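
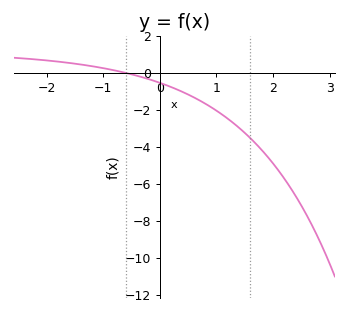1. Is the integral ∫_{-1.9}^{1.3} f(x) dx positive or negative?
negative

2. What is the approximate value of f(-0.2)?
-0.4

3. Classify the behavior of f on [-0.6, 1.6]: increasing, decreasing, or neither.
decreasing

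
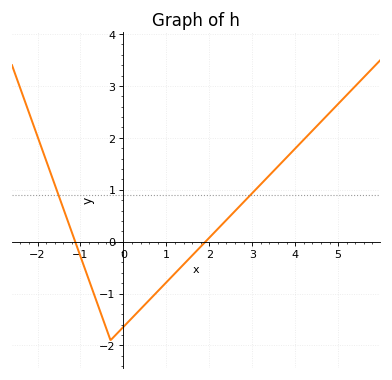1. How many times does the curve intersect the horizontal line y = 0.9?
2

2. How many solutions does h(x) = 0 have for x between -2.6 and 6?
2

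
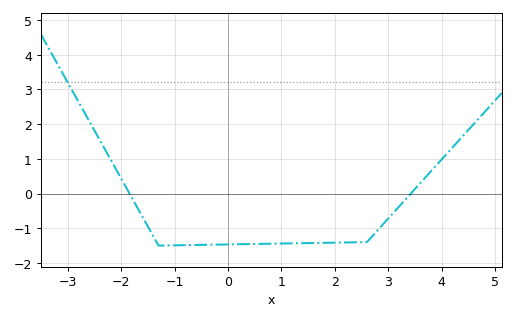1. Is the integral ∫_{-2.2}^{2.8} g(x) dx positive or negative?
negative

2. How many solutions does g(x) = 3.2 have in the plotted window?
1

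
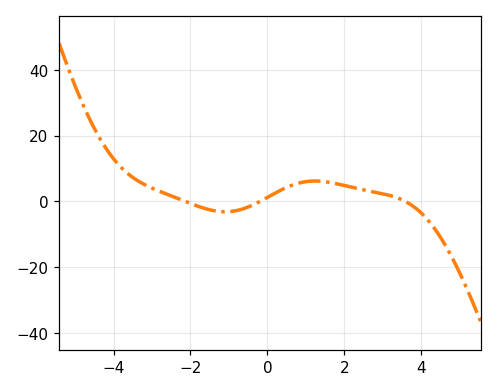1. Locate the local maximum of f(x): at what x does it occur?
1.2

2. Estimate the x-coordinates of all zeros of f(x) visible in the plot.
-2.2, -0.2, 3.6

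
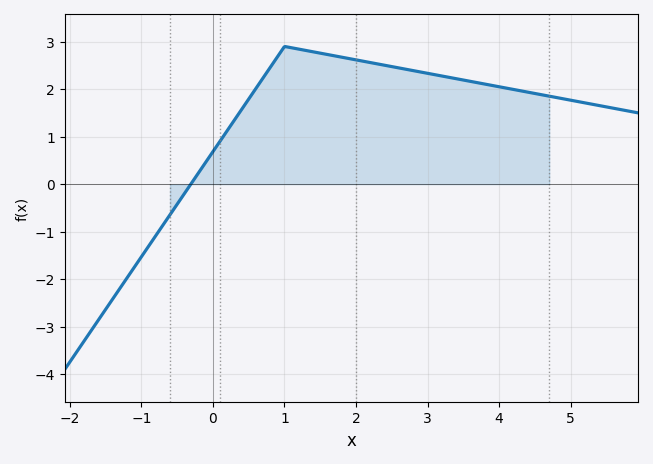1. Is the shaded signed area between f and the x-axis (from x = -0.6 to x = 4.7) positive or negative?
positive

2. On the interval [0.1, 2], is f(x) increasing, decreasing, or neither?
neither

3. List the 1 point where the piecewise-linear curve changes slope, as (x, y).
(1, 2.9)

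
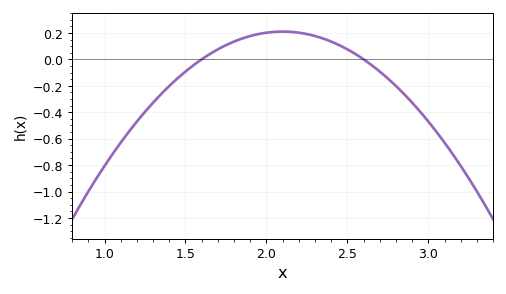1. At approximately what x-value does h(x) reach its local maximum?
2.1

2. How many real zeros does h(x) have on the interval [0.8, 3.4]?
2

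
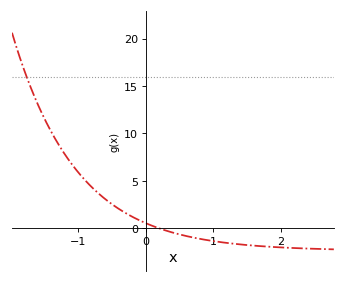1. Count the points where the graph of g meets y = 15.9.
1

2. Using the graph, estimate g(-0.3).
1.5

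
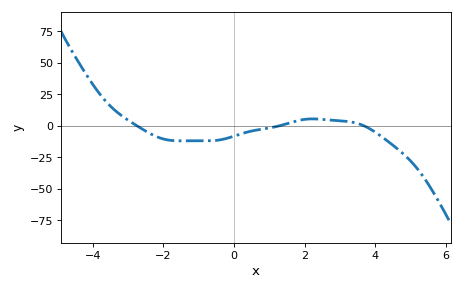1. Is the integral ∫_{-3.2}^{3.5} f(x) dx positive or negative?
negative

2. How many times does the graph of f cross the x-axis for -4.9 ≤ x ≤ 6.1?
3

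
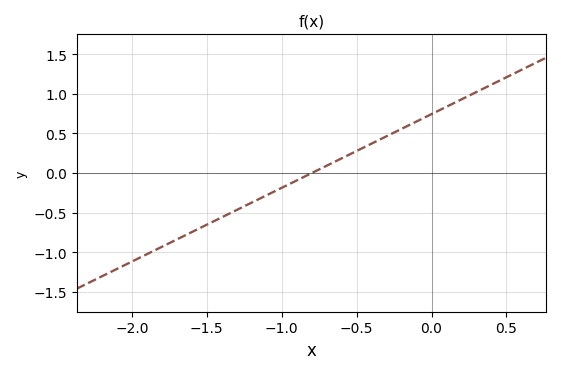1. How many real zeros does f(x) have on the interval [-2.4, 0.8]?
1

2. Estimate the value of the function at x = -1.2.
-0.35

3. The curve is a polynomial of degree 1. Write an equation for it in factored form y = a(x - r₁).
y = 0.93(x + 0.8)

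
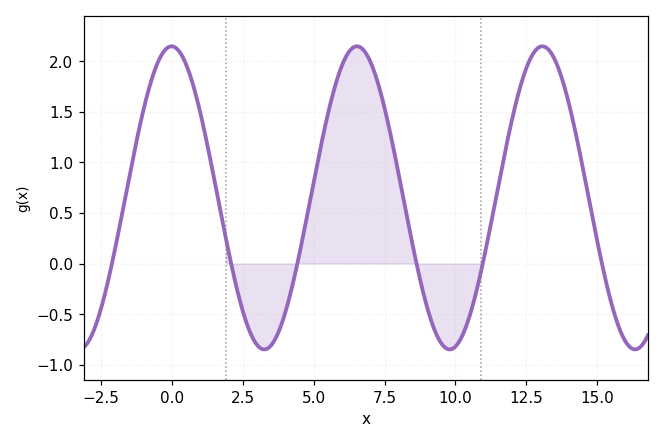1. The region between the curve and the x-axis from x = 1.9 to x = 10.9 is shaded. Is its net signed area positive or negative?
positive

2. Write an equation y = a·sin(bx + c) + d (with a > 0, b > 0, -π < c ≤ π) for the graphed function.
y = 1.5sin(0.96x + 1.59) + 0.65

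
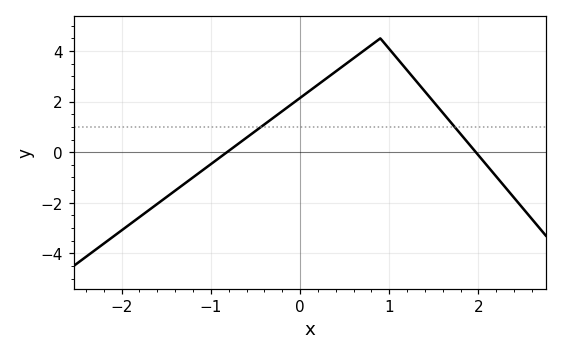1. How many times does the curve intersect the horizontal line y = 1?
2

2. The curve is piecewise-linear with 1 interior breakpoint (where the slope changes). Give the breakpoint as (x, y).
(0.9, 4.5)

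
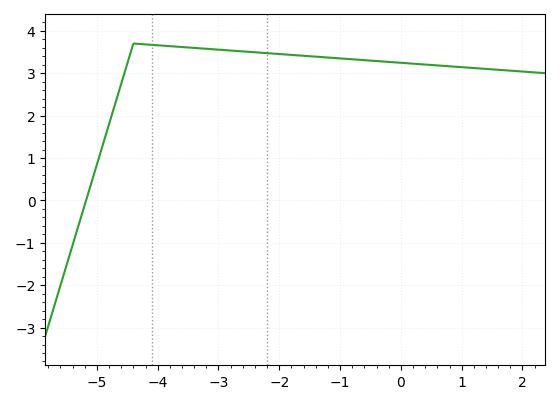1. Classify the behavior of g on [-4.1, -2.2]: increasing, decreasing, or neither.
decreasing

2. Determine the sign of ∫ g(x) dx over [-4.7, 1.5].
positive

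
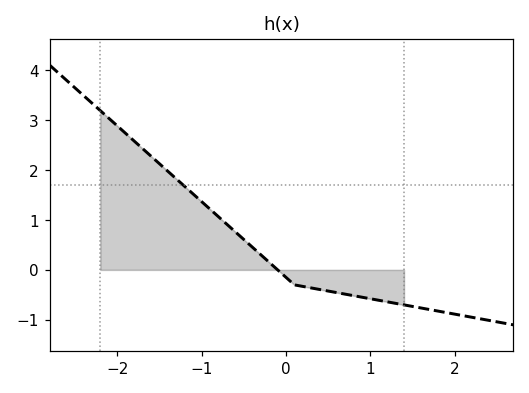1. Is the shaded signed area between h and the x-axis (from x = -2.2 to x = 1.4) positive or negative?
positive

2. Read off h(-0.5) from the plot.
0.6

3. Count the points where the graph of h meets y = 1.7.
1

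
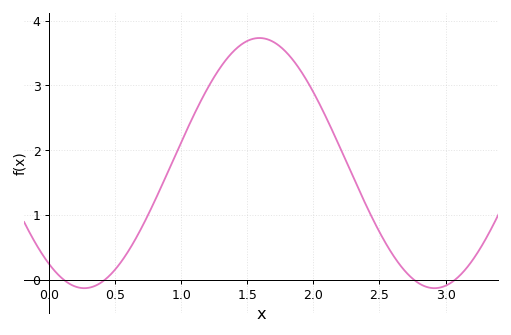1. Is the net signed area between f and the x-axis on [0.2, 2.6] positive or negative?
positive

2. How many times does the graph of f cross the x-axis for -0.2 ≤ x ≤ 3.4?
4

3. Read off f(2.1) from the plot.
2.5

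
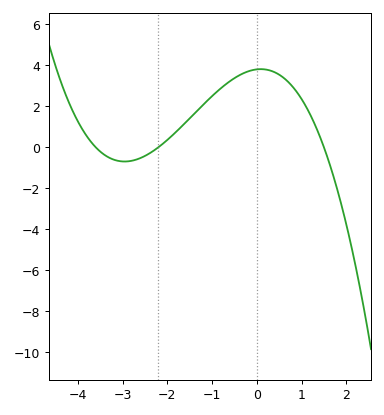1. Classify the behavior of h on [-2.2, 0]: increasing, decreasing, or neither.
increasing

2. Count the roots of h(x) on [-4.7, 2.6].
3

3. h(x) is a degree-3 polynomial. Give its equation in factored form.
y = -0.32(x + 3.6)(x + 2.2)(x - 1.5)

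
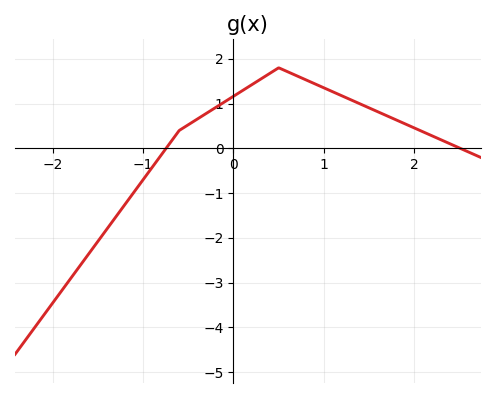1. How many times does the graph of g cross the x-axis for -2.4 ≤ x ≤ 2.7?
2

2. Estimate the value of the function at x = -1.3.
-1.53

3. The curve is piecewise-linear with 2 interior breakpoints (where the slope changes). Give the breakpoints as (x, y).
(-0.6, 0.4); (0.5, 1.8)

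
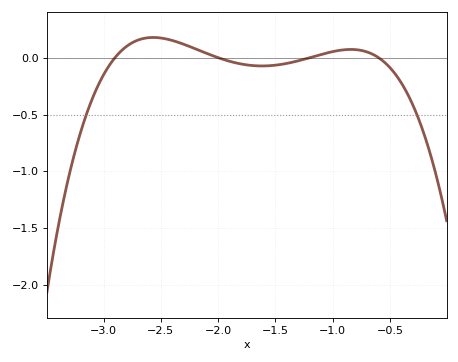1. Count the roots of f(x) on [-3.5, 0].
4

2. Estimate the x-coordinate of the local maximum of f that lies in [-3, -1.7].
-2.55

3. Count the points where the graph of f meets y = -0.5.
2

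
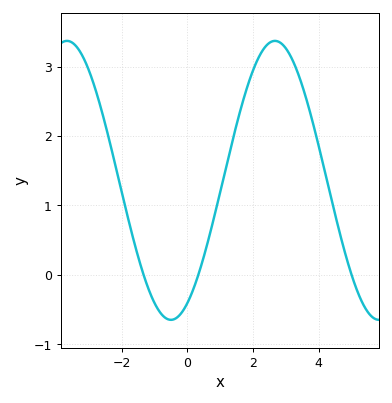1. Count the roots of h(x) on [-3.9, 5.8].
3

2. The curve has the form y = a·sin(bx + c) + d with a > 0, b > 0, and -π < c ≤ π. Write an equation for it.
y = 2.01sin(0.99x - 1.07) + 1.36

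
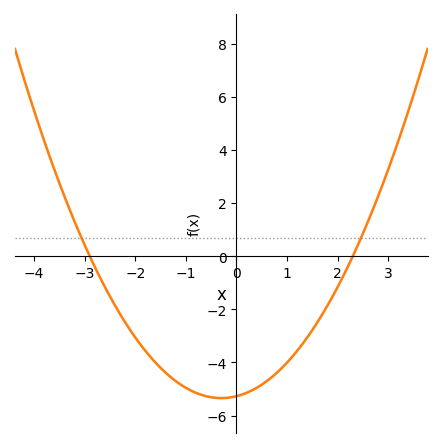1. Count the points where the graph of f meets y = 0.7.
2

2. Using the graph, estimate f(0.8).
-4.38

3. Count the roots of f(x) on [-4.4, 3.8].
2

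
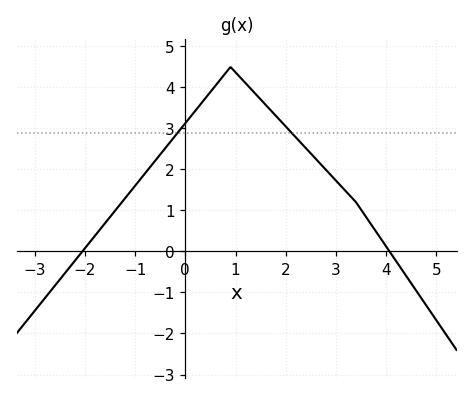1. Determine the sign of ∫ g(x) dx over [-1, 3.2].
positive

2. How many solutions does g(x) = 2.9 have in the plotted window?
2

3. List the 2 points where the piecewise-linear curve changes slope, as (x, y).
(0.9, 4.5); (3.4, 1.2)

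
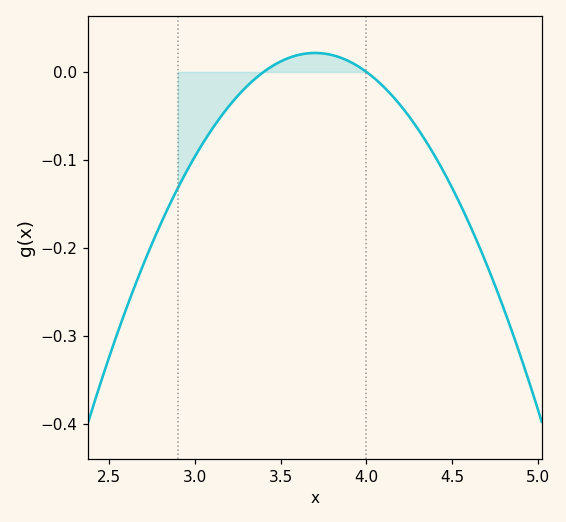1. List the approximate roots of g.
3.4, 4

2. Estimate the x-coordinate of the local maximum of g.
3.7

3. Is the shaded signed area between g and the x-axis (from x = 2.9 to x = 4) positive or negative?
negative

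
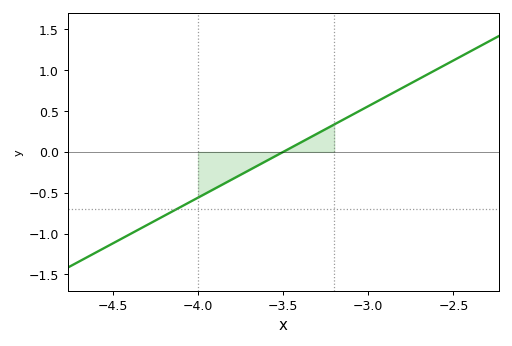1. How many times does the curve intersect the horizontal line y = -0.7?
1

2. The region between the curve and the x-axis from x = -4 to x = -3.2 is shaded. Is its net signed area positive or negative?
negative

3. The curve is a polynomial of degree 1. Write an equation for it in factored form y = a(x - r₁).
y = 1.12(x + 3.5)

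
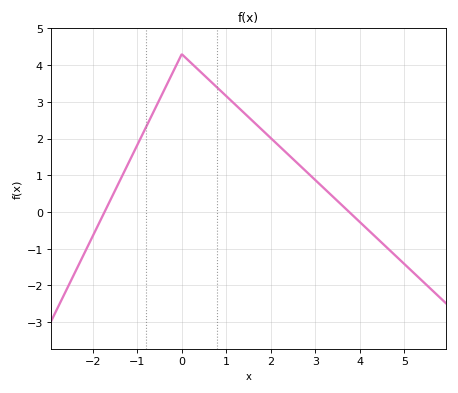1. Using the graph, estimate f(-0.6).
2.8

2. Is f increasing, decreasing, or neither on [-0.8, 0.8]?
neither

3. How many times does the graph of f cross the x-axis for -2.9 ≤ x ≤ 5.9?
2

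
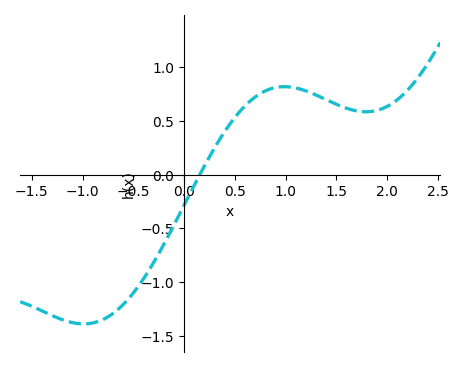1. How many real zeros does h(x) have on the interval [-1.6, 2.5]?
1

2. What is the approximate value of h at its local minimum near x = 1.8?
0.586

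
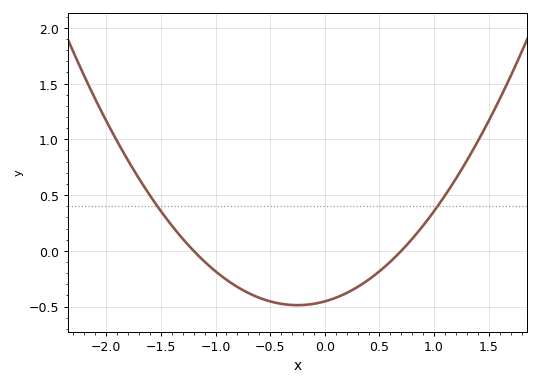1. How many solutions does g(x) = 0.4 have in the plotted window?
2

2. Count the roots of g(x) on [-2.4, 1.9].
2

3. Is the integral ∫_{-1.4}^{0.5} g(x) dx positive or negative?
negative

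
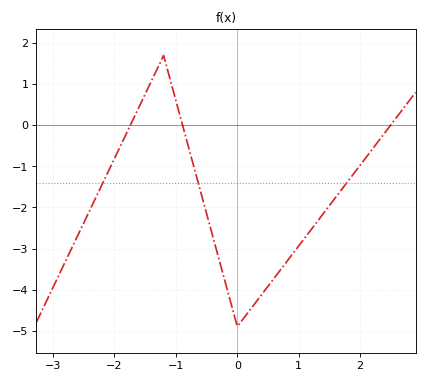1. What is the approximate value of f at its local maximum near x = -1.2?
1.7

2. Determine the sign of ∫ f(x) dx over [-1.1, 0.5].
negative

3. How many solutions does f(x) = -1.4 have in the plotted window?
3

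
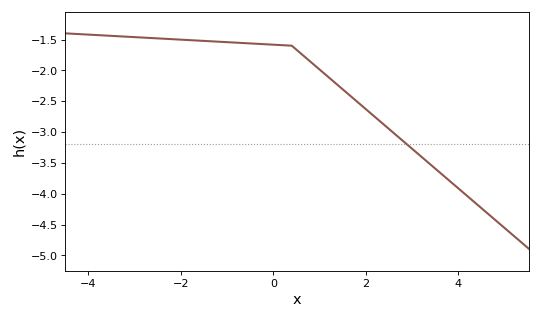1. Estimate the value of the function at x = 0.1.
-1.59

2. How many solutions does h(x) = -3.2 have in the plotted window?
1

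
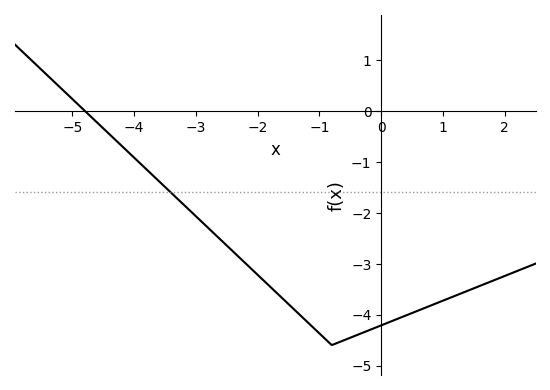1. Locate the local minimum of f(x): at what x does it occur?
-0.8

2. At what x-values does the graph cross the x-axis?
-4.8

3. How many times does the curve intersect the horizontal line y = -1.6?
1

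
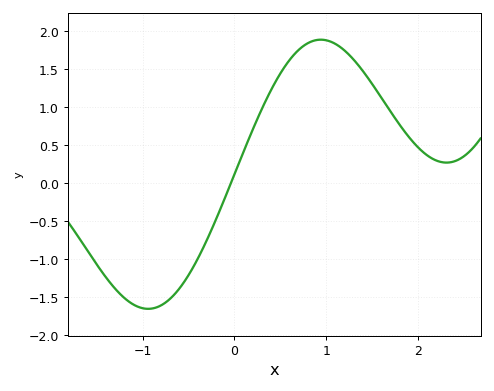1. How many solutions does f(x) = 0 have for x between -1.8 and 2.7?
1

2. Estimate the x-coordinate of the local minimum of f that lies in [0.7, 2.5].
2.3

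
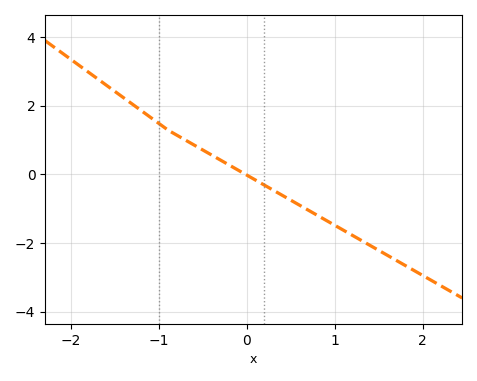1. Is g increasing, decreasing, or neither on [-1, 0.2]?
decreasing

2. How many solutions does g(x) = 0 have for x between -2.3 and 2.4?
1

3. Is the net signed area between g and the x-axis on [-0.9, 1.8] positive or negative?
negative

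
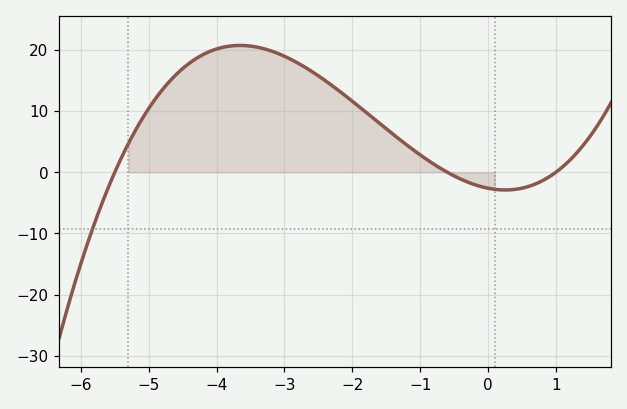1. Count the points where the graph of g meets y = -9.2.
1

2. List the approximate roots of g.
-5.6, -0.6, 1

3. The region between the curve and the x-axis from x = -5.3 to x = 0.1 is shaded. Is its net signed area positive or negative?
positive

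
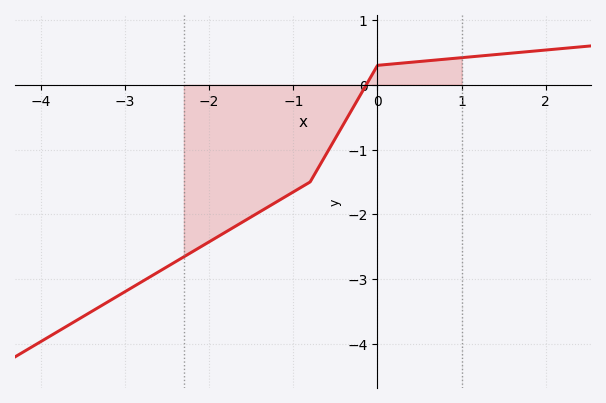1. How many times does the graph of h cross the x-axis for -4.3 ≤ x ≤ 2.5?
1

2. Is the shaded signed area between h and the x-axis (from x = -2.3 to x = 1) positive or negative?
negative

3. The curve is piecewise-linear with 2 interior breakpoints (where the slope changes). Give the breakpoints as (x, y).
(-0.8, -1.5); (0, 0.3)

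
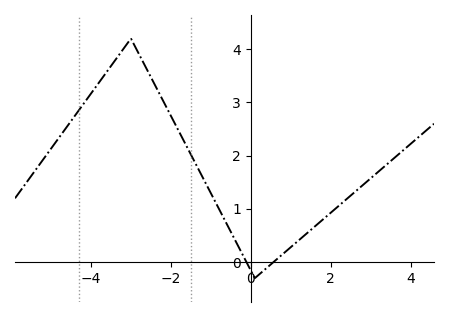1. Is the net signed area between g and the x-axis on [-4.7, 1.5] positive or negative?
positive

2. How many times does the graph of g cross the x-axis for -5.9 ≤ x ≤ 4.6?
2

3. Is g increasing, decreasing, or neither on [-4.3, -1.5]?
neither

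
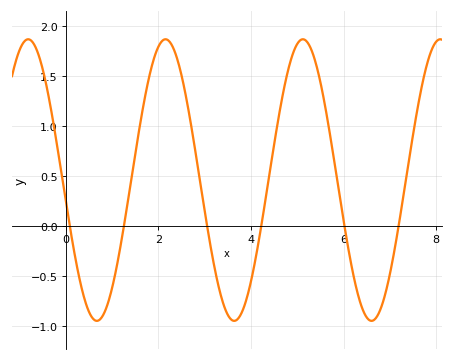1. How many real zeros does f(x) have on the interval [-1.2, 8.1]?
6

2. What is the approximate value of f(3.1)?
-0.15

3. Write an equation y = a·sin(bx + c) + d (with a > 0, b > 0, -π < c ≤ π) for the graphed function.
y = 1.41sin(2.1x - 3) + 0.46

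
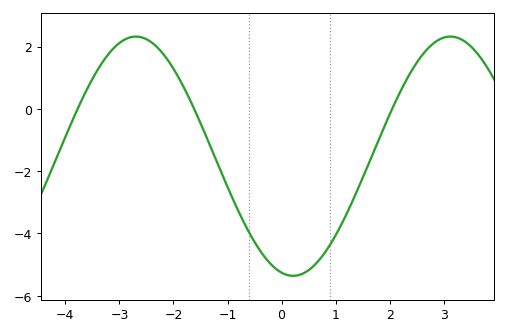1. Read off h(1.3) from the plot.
-3.01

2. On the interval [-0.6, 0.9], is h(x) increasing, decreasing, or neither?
neither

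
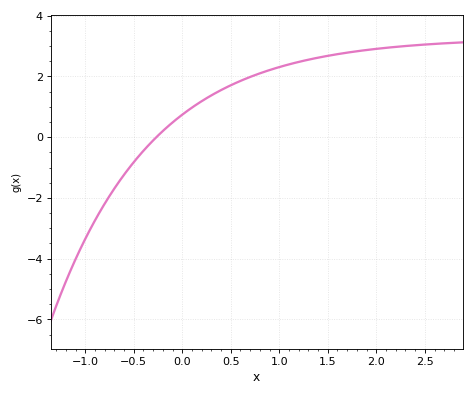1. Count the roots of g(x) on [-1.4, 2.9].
1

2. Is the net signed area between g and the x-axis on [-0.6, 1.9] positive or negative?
positive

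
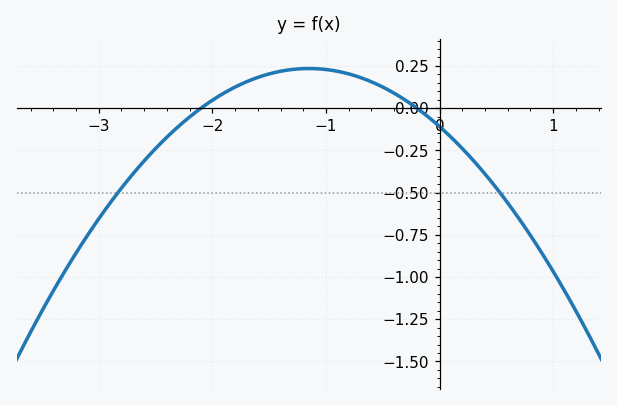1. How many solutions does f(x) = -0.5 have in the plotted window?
2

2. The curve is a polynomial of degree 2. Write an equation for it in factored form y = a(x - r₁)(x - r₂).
y = -0.26(x + 2.1)(x + 0.2)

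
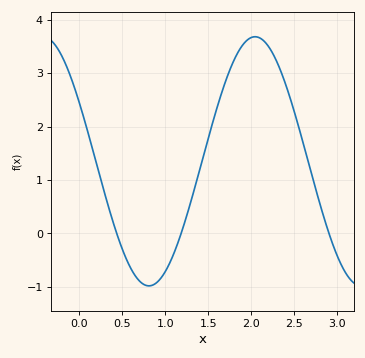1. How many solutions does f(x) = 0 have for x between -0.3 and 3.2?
3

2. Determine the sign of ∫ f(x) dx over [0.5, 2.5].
positive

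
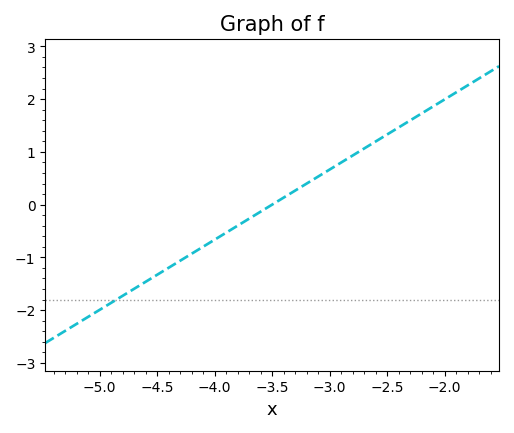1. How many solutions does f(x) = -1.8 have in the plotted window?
1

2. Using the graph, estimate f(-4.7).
-1.6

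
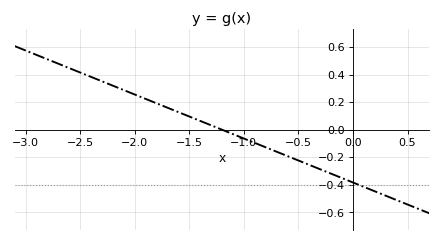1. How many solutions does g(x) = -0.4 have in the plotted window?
1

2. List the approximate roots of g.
-1.2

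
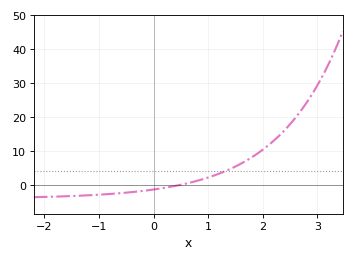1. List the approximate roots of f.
0.4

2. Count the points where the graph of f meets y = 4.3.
1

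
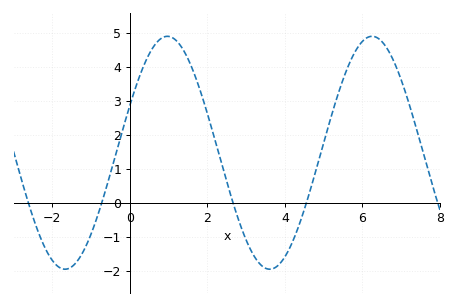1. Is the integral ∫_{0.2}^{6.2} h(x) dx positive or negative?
positive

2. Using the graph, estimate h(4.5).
-0.194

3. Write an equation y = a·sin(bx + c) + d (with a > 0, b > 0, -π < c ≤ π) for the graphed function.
y = 3.42sin(1.19x + 0.42) + 1.47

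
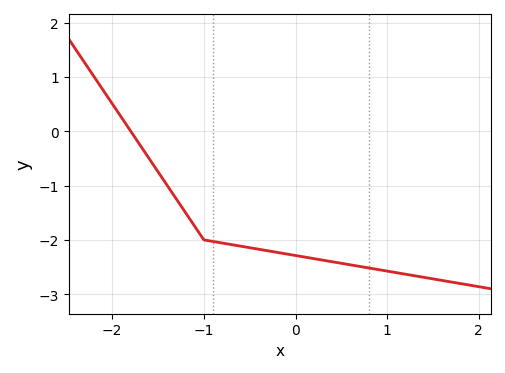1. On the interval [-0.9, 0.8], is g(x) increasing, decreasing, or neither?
decreasing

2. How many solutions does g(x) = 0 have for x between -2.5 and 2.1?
1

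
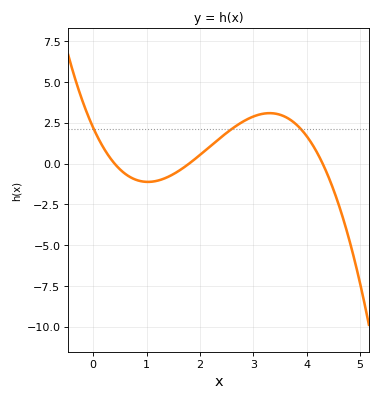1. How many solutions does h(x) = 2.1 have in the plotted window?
3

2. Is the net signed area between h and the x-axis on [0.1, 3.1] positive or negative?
positive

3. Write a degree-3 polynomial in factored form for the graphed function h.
y = -0.71(x - 0.4)(x - 1.8)(x - 4.3)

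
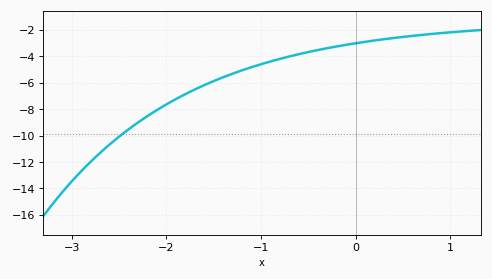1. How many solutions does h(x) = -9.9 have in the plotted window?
1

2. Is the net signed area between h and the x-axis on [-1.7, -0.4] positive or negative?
negative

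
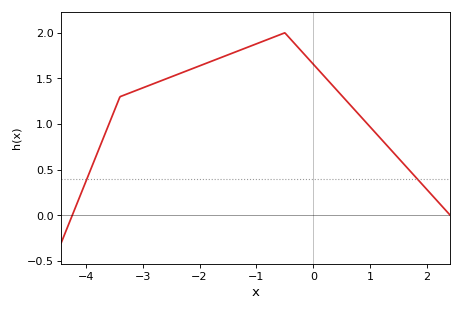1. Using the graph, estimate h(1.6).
0.55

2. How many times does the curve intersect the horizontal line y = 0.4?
2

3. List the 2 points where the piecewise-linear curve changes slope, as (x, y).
(-3.4, 1.3); (-0.5, 2)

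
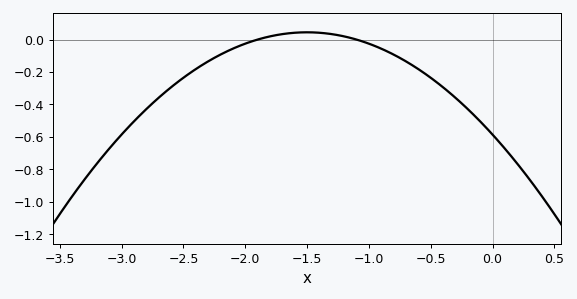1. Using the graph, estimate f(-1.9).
0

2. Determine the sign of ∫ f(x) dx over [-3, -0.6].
negative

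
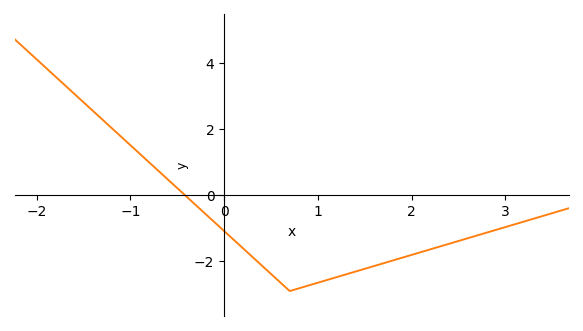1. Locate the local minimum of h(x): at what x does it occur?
0.702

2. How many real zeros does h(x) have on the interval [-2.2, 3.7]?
1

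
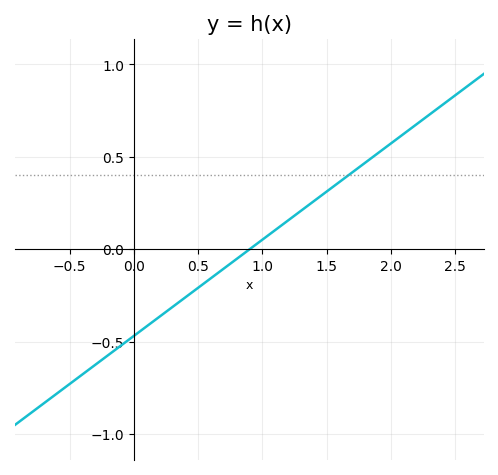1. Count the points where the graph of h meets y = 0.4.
1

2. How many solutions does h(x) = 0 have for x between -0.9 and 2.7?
1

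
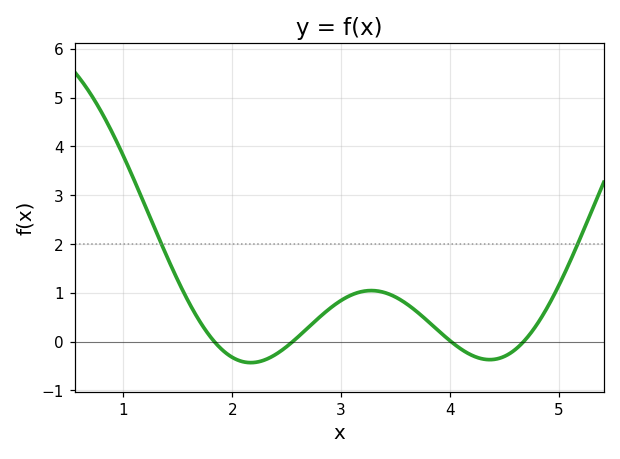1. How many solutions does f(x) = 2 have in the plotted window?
2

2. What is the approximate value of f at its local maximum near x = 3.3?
1.04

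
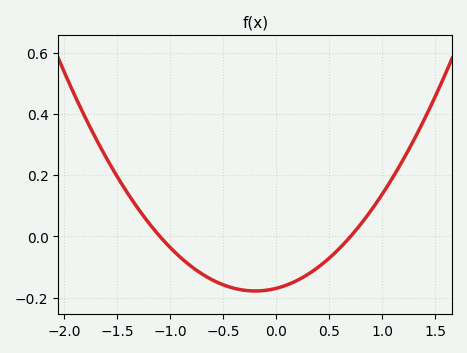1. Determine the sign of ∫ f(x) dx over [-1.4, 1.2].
negative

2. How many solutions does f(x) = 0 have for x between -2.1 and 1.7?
2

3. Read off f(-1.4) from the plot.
0.139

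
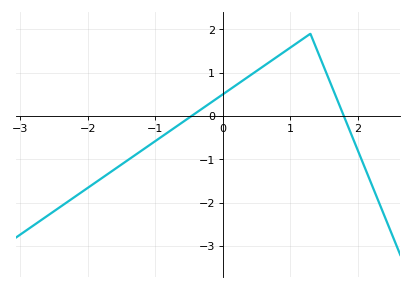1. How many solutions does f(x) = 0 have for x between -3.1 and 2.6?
2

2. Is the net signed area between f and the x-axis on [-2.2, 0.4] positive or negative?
negative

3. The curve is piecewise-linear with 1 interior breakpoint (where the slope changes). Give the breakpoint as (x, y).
(1.3, 1.9)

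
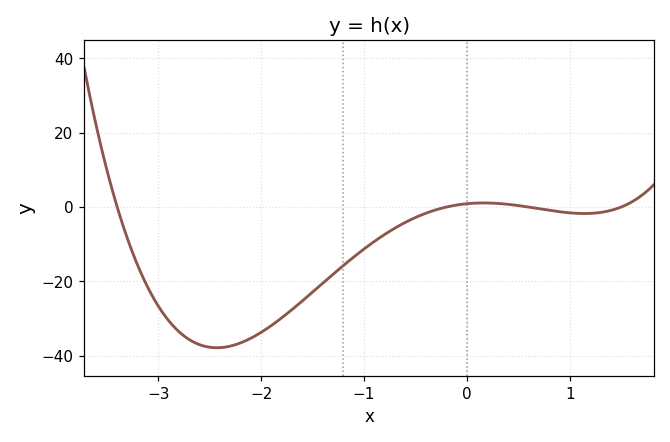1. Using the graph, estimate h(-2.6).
-37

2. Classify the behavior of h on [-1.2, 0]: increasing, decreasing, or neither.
increasing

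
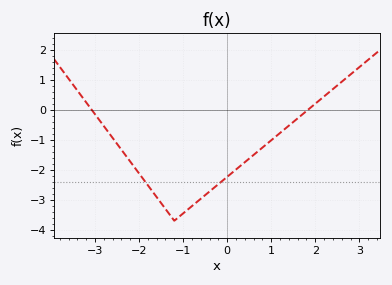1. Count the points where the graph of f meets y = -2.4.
2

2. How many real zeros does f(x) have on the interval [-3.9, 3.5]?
2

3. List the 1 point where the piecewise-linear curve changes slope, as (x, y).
(-1.2, -3.7)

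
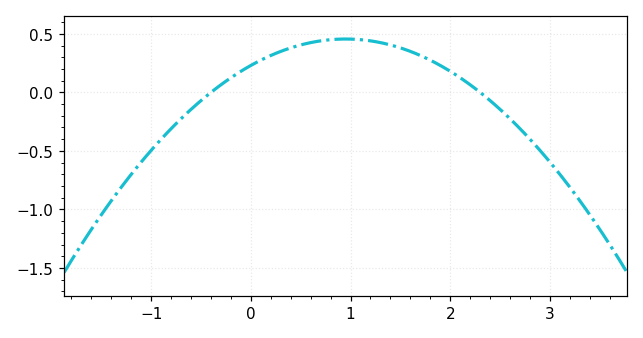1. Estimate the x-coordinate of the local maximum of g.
0.95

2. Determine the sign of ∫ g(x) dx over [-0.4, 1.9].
positive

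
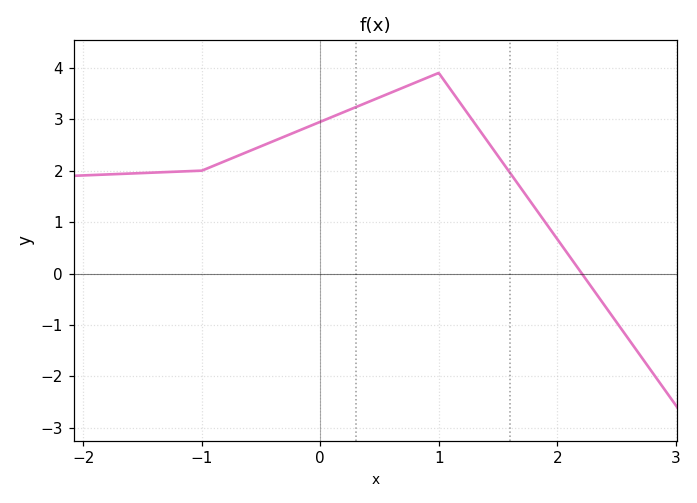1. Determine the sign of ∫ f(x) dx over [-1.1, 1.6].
positive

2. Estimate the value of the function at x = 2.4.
-0.6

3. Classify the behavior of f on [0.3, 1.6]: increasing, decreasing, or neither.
neither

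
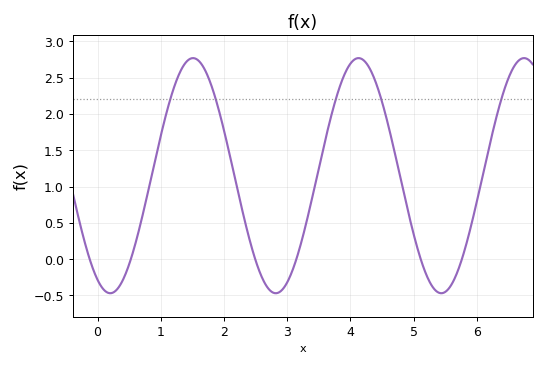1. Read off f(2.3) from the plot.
0.631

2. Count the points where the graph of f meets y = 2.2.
5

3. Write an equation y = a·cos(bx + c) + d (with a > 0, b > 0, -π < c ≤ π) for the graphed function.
y = 1.62cos(2.4x + 2.66) + 1.15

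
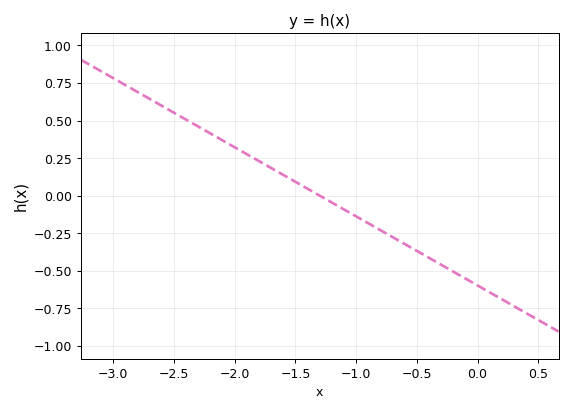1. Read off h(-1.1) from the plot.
-0.092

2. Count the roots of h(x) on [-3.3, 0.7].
1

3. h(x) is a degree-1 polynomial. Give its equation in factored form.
y = -0.46(x + 1.3)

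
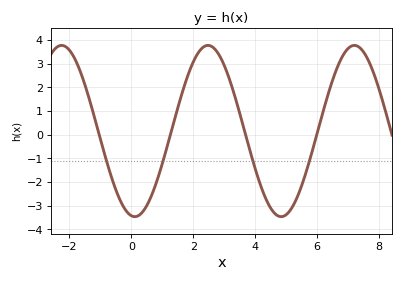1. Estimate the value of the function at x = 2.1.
3.3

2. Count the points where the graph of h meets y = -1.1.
4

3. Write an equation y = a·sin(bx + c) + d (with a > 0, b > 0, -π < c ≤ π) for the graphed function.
y = 3.62sin(1.3x - 1.7) + 0.15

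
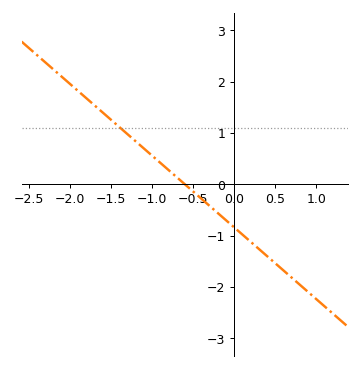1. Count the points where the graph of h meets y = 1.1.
1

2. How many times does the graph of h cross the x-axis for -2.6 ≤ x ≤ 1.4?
1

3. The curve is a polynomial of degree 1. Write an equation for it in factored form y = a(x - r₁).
y = -1.4(x + 0.6)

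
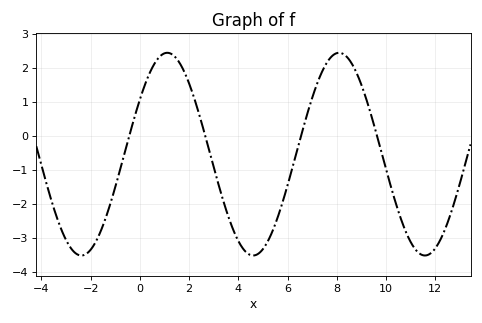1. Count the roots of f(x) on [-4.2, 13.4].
4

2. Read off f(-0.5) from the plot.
-0.2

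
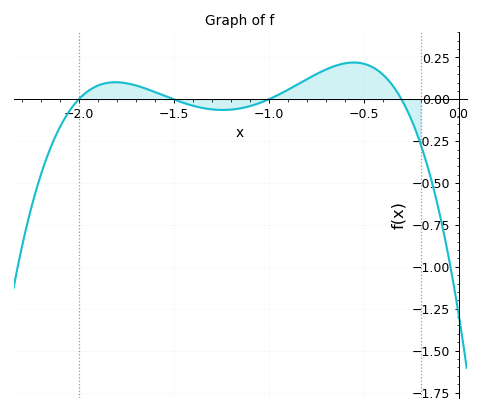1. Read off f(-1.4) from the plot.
-0.037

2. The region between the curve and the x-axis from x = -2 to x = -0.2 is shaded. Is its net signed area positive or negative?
positive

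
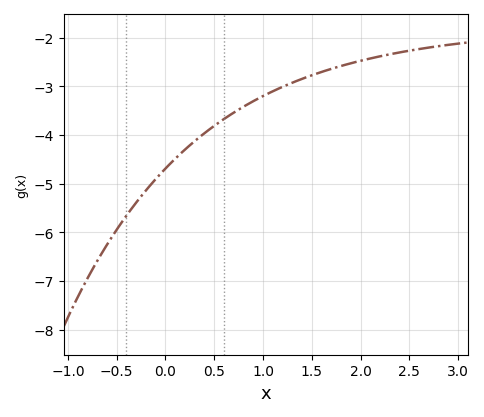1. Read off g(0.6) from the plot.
-3.67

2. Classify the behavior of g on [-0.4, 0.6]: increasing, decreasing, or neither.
increasing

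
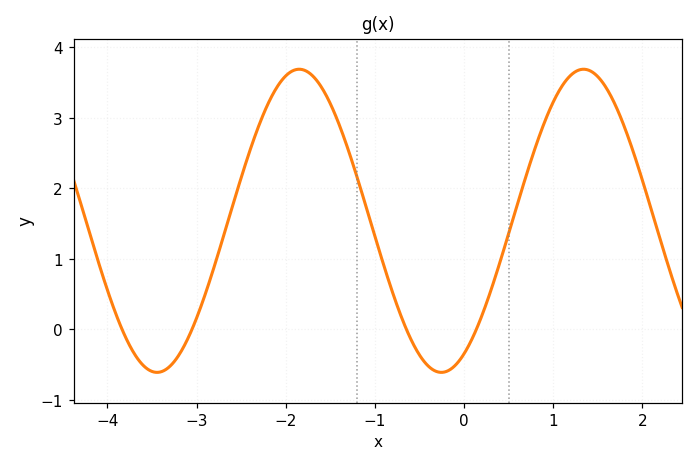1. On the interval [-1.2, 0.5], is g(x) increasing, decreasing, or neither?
neither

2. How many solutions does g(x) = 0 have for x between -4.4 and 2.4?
4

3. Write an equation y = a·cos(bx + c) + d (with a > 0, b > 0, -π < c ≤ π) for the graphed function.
y = 2.15cos(1.97x - 2.64) + 1.54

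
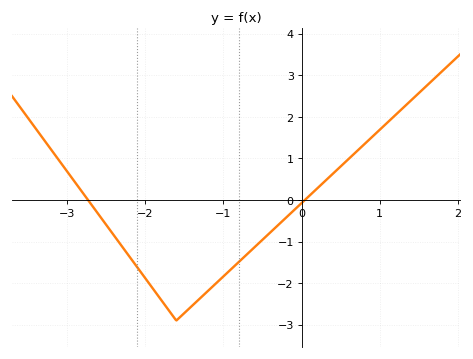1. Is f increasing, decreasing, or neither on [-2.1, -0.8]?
neither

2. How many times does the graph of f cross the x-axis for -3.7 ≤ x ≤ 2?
2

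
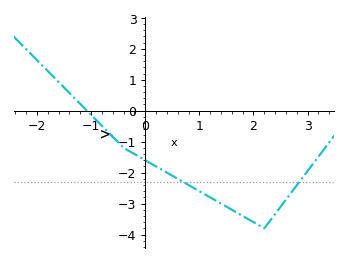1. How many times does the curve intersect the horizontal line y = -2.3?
2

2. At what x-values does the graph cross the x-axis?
-1.08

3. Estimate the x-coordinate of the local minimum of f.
2.2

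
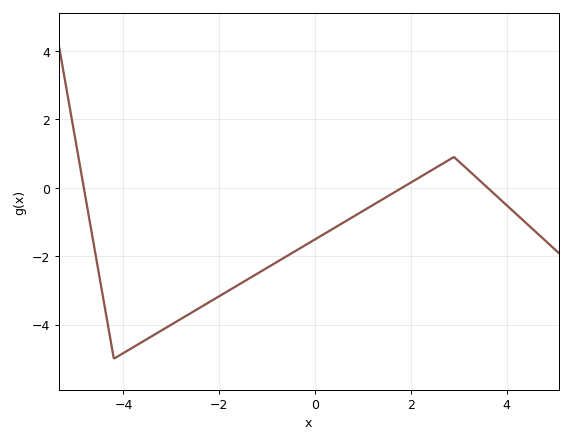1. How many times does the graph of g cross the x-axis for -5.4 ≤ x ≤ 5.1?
3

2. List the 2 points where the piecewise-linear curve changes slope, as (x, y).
(-4.2, -5); (2.9, 0.9)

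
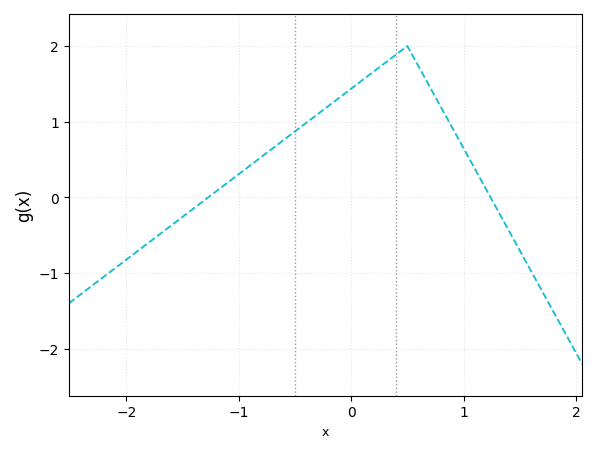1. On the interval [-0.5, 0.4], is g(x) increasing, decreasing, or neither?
increasing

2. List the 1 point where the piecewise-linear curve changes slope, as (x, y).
(0.5, 2)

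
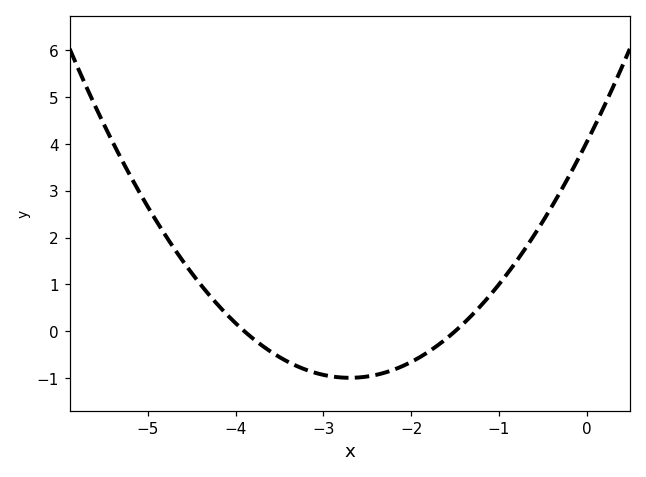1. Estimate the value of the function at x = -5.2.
3.3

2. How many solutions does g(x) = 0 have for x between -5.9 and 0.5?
2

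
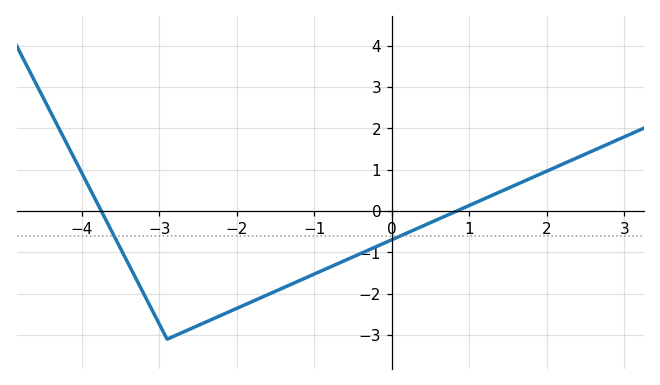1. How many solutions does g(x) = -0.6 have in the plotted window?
2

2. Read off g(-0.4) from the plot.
-1.03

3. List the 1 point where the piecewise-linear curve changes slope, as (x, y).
(-2.9, -3.1)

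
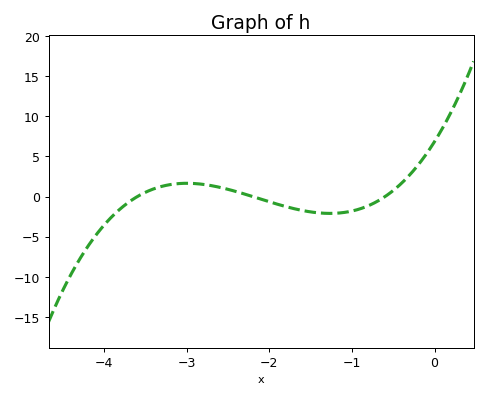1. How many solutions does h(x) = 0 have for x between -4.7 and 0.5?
3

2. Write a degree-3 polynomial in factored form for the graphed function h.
y = 1.44(x + 3.6)(x + 2.2)(x + 0.6)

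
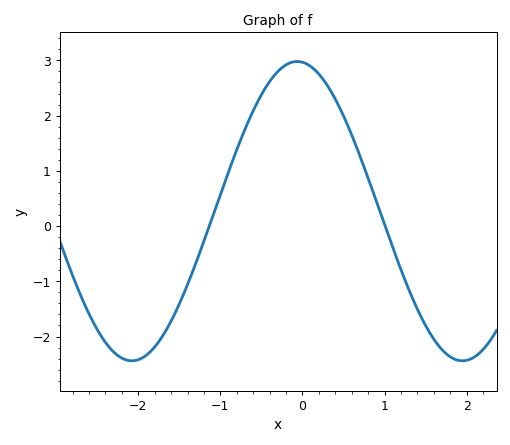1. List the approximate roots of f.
-1.1, 1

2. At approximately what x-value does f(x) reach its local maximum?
-0.1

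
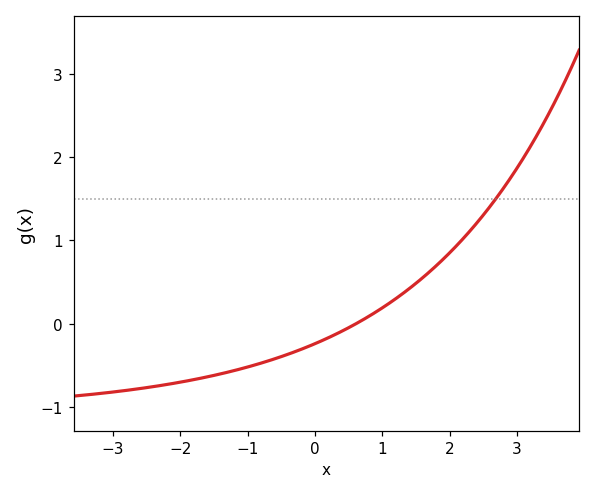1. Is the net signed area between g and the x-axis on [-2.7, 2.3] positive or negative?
negative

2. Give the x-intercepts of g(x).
0.6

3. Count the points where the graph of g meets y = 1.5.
1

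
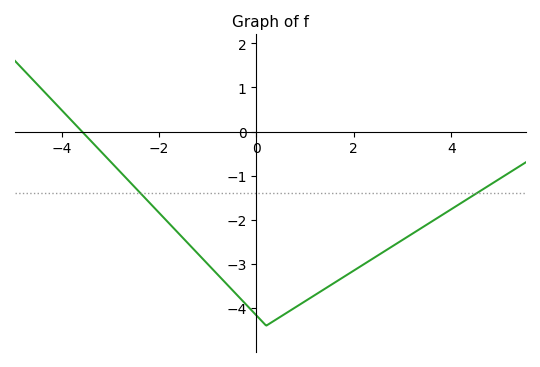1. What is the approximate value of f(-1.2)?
-2.77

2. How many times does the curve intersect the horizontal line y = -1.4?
2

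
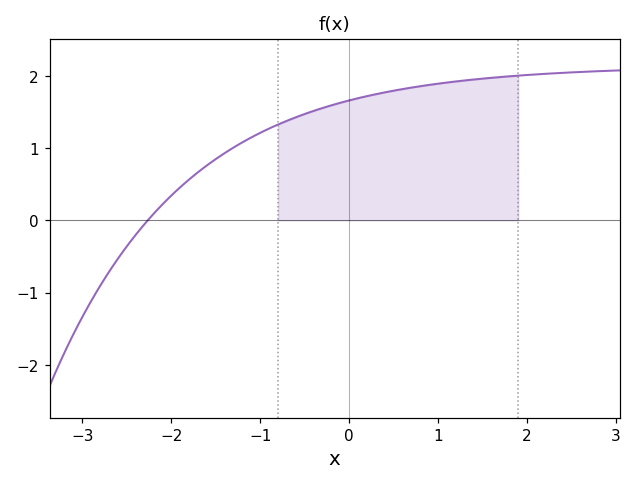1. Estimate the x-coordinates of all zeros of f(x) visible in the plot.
-2.3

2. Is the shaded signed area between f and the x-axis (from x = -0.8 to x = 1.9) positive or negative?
positive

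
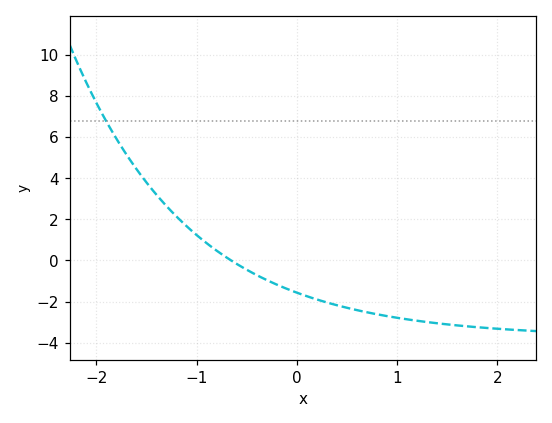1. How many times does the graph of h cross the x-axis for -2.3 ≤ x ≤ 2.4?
1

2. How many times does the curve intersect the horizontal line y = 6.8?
1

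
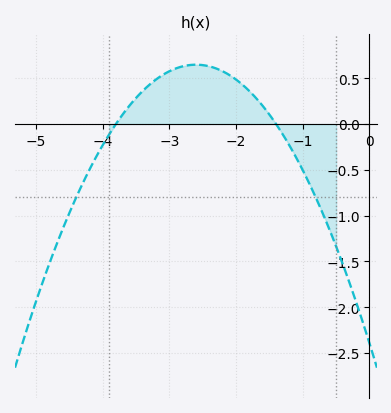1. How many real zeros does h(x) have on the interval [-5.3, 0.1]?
2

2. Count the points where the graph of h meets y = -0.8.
2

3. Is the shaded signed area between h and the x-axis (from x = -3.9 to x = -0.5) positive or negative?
positive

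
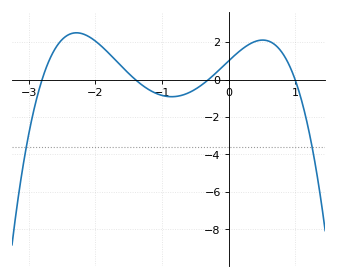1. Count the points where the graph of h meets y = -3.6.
2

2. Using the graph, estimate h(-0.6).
-0.71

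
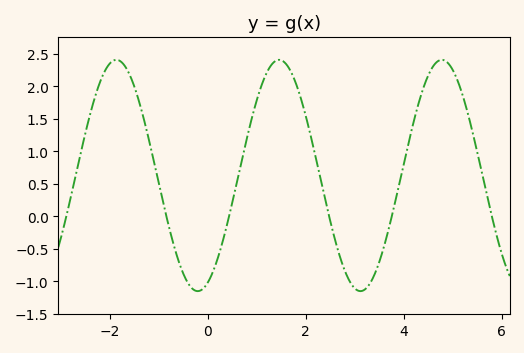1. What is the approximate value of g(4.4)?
1.97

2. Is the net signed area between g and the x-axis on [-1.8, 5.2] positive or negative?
positive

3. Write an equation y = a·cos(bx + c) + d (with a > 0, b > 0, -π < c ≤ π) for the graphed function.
y = 1.78cos(1.89x - 2.75) + 0.63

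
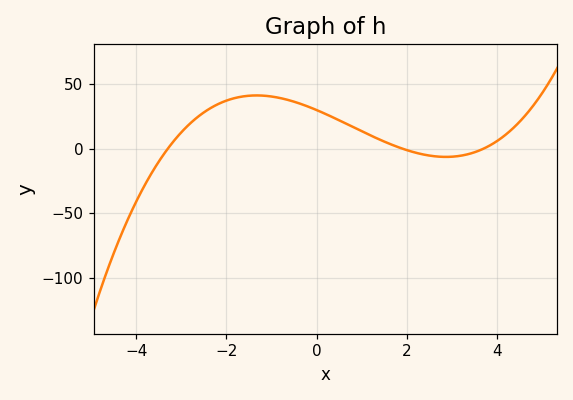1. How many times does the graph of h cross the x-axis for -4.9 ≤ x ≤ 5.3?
3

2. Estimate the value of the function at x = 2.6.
-5.86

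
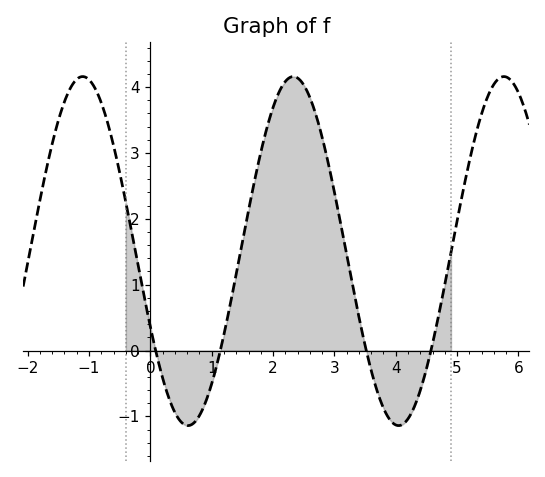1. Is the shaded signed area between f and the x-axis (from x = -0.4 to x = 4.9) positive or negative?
positive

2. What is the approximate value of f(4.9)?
1.49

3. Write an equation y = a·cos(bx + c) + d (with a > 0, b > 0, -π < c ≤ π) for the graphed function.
y = 2.65cos(1.83x + 2.02) + 1.51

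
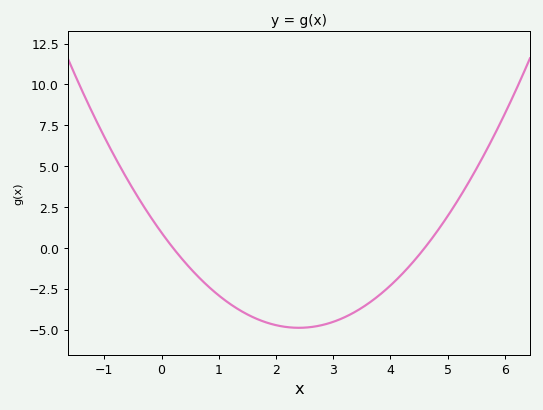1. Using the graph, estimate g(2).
-4.8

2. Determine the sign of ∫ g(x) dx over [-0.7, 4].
negative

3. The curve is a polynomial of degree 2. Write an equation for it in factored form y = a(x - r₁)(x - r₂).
y = 1.01(x - 0.2)(x - 4.6)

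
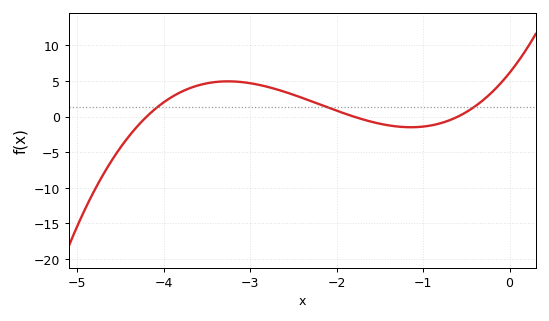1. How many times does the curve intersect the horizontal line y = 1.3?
3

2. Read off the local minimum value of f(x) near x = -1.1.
-1.5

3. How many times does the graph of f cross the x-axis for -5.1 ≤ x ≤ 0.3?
3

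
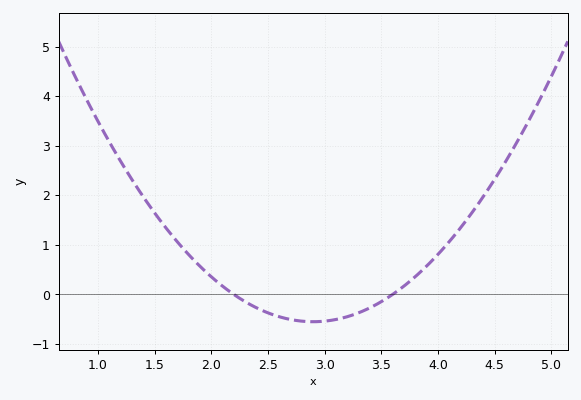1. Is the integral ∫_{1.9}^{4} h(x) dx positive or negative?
negative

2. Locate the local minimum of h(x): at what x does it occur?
2.9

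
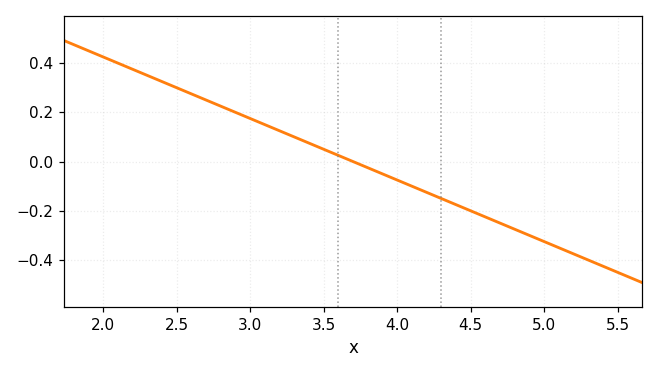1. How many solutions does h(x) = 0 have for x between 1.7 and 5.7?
1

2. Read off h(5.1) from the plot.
-0.34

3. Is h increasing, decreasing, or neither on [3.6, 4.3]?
decreasing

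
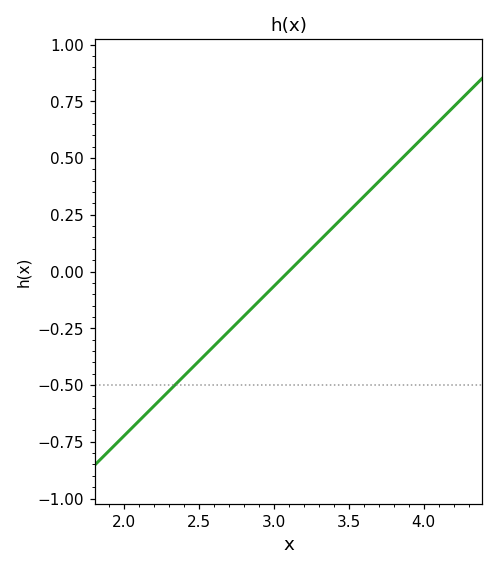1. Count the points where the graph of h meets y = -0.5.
1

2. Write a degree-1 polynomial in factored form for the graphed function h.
y = 0.66(x - 3.1)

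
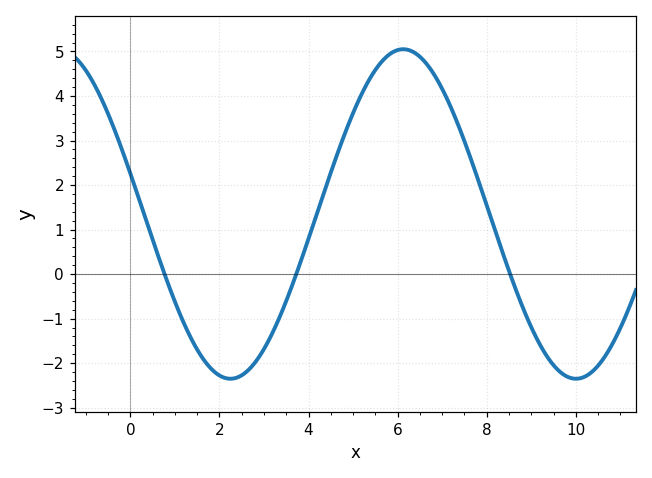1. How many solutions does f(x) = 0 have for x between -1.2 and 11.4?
3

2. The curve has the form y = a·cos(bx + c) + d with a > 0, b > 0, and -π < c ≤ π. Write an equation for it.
y = 3.7cos(0.81x + 1.3) + 1.35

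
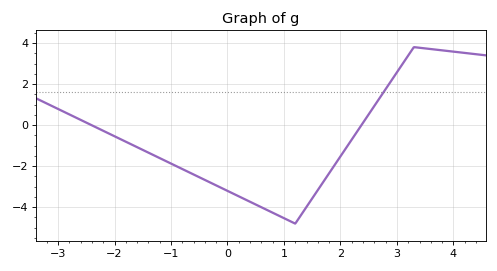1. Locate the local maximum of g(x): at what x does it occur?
3.3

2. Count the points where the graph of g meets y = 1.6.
1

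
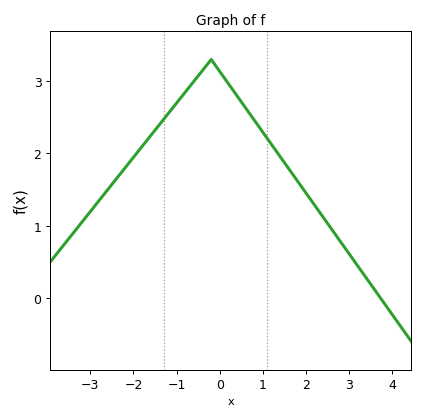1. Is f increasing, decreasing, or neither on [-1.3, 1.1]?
neither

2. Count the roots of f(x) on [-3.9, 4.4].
1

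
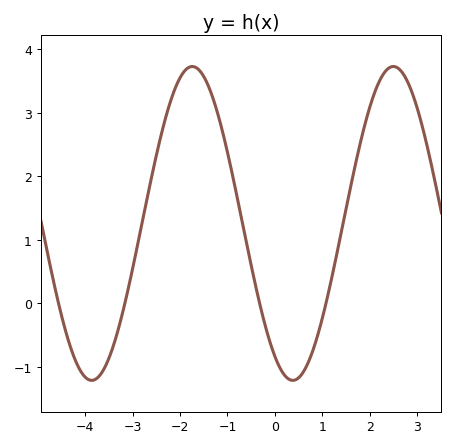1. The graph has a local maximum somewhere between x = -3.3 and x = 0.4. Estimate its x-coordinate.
-1.8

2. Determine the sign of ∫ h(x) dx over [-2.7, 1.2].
positive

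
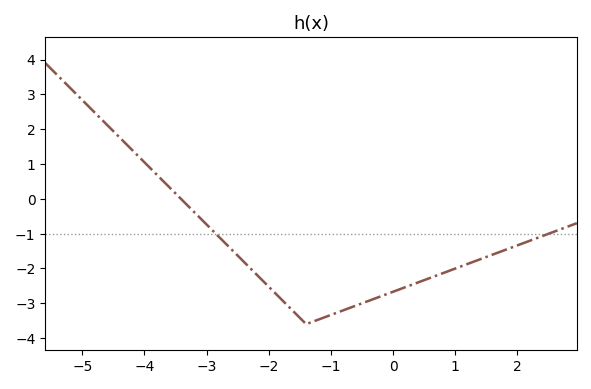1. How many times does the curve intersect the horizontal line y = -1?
2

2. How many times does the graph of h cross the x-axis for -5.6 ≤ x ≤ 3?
1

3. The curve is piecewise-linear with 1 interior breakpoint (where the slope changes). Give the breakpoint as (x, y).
(-1.4, -3.6)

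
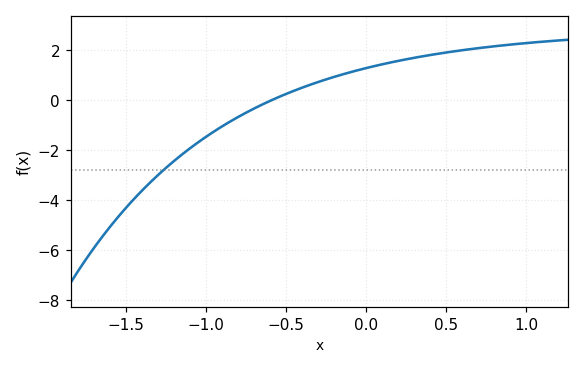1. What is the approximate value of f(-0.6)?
-0.038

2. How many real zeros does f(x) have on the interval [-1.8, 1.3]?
1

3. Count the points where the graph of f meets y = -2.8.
1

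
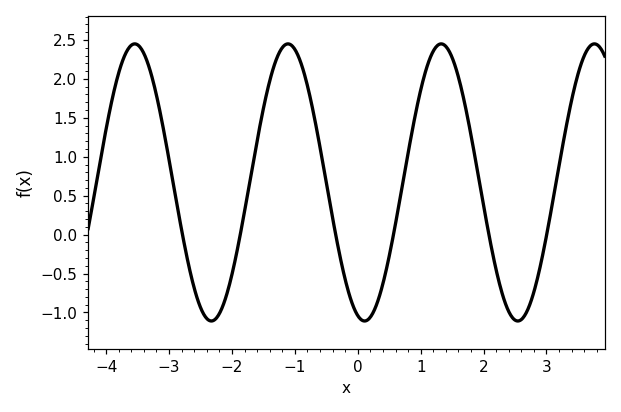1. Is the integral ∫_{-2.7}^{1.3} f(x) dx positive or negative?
positive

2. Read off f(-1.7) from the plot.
0.75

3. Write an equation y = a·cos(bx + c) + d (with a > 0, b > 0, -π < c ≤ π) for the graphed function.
y = 1.78cos(2.6x + 2.9) + 0.67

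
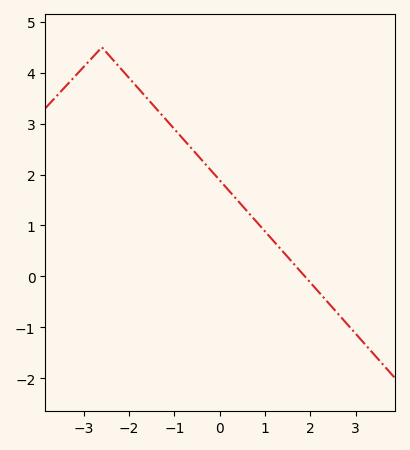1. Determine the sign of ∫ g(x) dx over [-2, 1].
positive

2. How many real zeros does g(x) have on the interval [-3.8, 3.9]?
1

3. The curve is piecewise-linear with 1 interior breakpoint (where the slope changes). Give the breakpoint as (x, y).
(-2.6, 4.5)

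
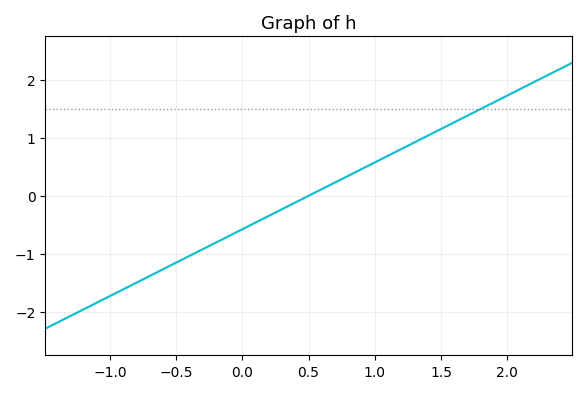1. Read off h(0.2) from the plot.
-0.345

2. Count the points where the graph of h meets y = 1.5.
1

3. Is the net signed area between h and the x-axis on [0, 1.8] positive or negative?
positive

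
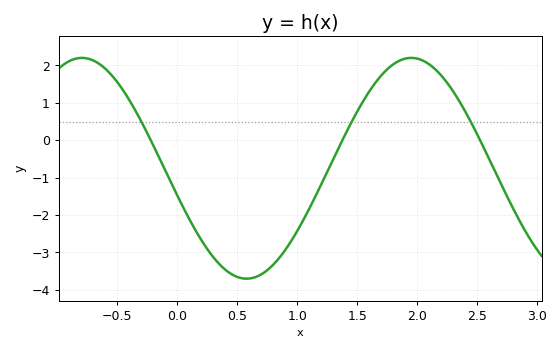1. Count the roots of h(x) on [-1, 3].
3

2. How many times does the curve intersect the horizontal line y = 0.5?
3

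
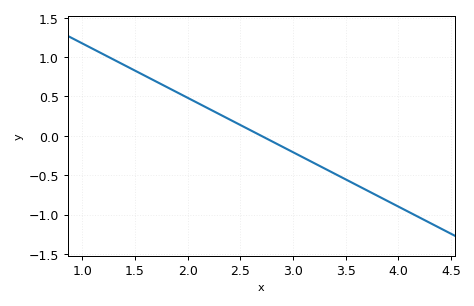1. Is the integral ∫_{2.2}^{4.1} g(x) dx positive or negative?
negative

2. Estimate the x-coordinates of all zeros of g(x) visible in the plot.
2.7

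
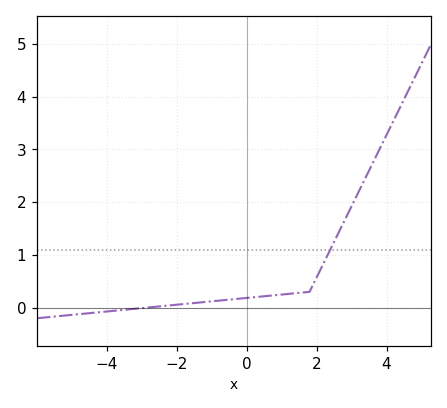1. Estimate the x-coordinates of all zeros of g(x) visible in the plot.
-2.88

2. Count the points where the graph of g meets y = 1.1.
1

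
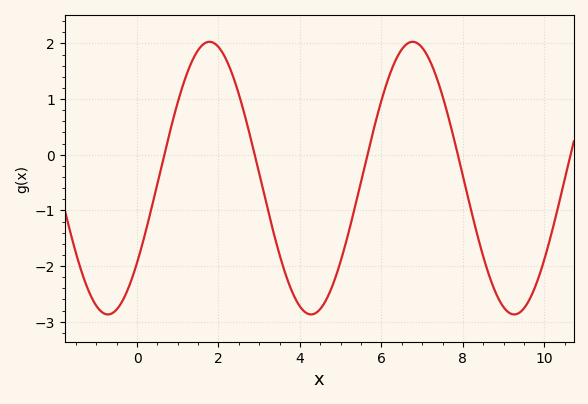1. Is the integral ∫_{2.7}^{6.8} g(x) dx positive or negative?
negative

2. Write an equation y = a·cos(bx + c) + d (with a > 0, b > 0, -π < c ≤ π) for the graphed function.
y = 2.45cos(1.3x - 2.2) - 0.42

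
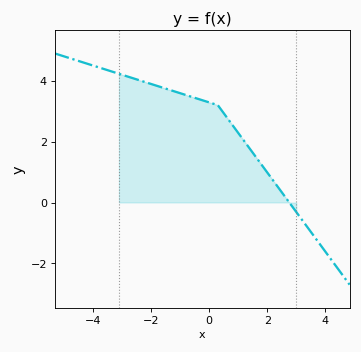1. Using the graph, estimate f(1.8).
1.2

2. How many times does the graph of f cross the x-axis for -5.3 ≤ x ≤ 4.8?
1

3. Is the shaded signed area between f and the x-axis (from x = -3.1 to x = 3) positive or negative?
positive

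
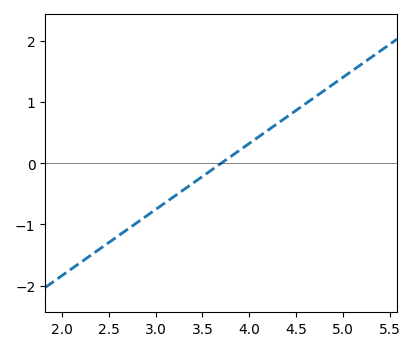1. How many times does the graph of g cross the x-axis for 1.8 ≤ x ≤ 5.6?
1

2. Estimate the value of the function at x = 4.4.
0.756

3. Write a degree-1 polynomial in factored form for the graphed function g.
y = 1.08(x - 3.7)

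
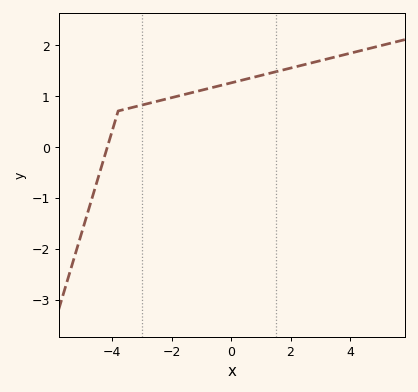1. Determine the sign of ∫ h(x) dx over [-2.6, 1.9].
positive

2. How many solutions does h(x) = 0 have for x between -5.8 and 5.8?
1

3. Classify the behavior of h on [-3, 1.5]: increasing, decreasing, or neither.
increasing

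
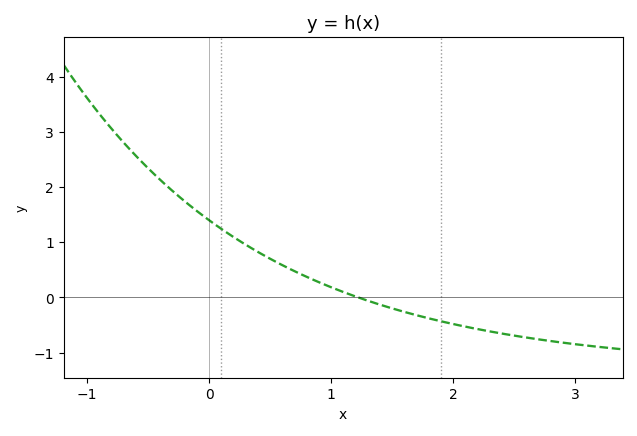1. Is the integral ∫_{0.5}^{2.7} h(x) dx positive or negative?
negative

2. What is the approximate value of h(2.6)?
-0.7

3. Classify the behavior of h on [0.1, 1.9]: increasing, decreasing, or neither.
decreasing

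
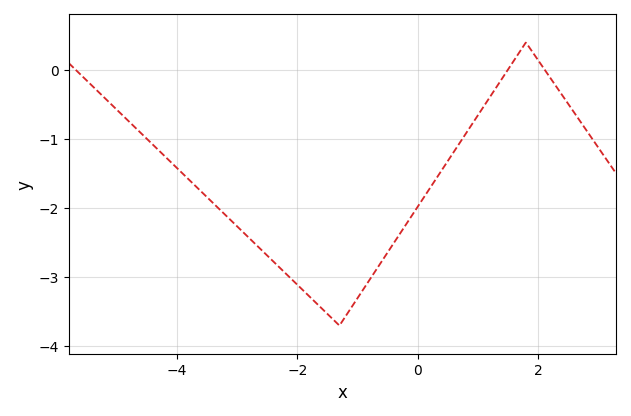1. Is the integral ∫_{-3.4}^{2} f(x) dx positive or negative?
negative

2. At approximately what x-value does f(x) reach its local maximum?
1.8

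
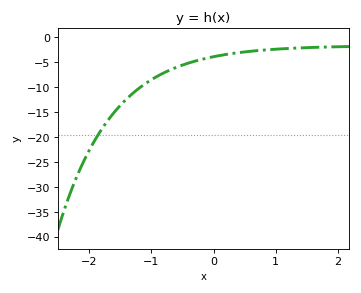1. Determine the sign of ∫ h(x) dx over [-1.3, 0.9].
negative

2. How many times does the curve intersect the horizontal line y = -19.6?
1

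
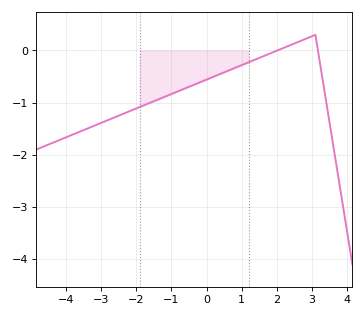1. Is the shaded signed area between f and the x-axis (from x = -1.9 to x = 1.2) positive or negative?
negative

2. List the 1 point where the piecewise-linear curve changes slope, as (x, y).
(3.1, 0.3)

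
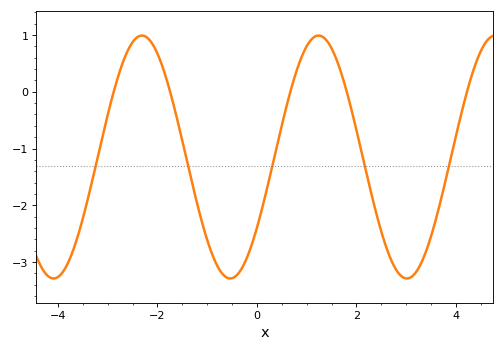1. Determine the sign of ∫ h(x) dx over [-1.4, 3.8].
negative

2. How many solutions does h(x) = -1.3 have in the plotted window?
5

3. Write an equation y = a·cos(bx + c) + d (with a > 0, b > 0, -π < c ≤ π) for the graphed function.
y = 2.14cos(1.77x - 2.19) - 1.15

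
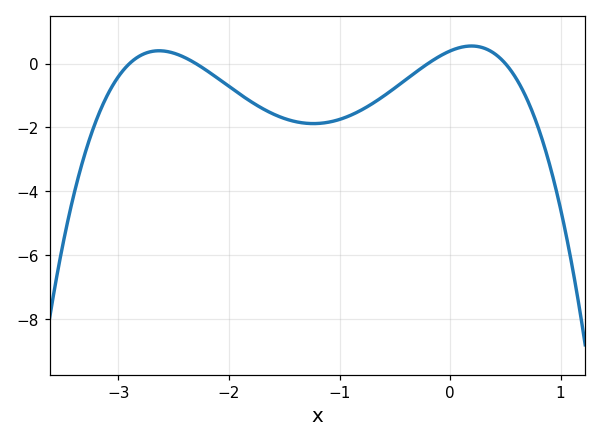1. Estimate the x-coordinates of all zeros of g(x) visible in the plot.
-2.9, -2.3, -0.2, 0.5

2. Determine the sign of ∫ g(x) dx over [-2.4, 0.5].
negative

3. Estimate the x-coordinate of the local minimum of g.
-1.24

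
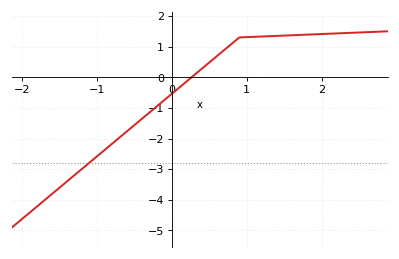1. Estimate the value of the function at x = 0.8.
1.1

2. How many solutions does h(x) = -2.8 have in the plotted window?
1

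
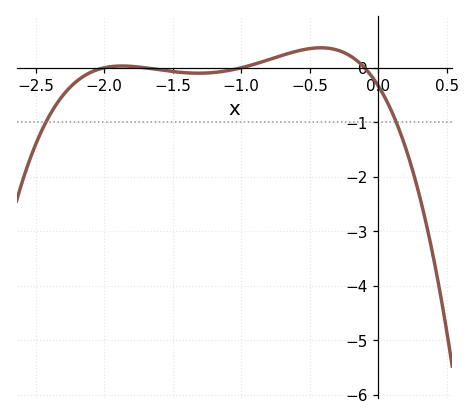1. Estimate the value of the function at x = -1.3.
-0.1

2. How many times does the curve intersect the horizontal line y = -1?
2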